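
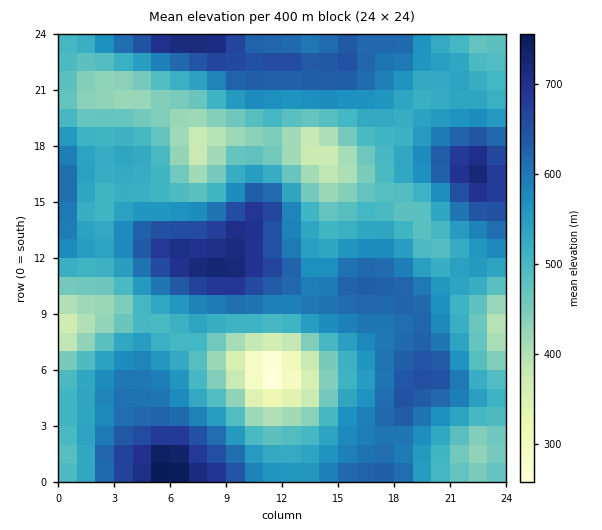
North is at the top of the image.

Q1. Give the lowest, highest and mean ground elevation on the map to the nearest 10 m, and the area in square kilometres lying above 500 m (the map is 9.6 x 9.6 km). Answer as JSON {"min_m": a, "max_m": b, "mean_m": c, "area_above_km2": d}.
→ {"min_m": 240, "max_m": 770, "mean_m": 550, "area_above_km2": 65.4}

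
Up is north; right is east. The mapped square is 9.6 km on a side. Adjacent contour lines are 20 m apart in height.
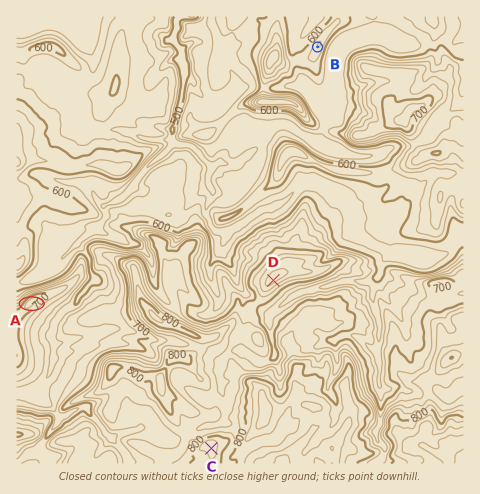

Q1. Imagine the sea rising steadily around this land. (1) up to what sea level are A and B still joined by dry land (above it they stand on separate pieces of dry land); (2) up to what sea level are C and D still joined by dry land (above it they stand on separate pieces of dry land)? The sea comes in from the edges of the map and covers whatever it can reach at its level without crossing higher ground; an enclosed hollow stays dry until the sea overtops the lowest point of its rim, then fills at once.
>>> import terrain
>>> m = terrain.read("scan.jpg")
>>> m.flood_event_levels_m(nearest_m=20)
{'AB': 580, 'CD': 700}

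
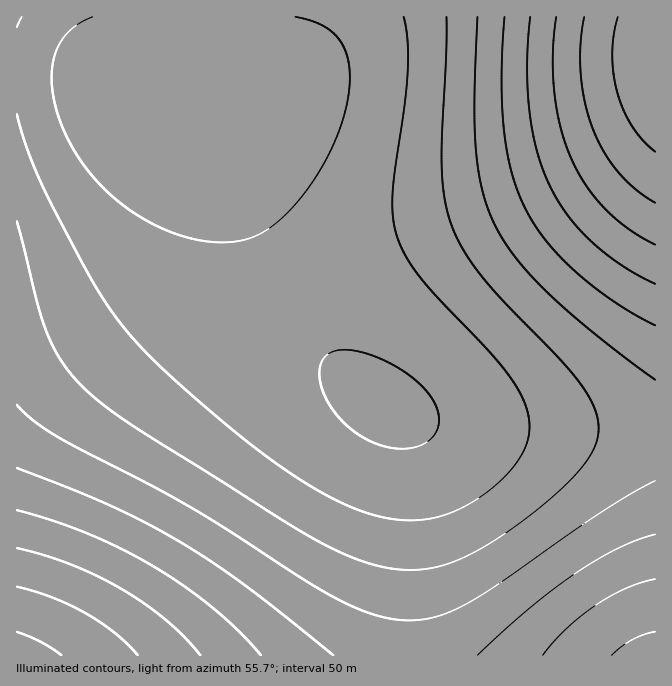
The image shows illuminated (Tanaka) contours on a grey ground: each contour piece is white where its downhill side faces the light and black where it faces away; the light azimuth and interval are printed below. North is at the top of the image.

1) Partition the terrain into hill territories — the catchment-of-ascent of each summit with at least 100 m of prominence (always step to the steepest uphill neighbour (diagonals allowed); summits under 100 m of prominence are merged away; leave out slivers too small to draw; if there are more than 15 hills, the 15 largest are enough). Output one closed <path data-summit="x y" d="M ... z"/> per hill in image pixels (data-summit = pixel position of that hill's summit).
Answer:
<path data-summit="17 655" d="M42 68l-26 0 0 587 392 1 1-201-3-22-5-13-11-11-32-21-20-20-34-38-21-32-25-48-37-102-18-33-13-12-15-7-21-3-57-17z"/><path data-summit="655 55" d="M655 16l-638 0-1 51 42 2 39 7 57 17 21 3 15 7 13 12 18 33 37 102 25 48 21 32 34 38 29 26 25 17 30 10 38 5 195 5z"/><path data-summit="655 655" d="M398 413l-4 0 9 10 6 32 1 201 246-1-1-224-195-5-38-5z"/>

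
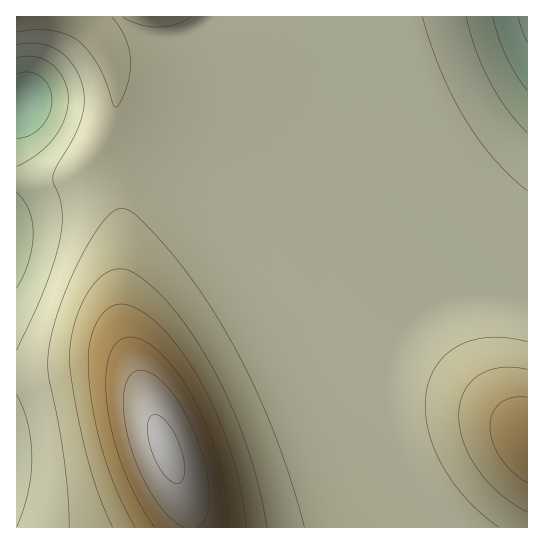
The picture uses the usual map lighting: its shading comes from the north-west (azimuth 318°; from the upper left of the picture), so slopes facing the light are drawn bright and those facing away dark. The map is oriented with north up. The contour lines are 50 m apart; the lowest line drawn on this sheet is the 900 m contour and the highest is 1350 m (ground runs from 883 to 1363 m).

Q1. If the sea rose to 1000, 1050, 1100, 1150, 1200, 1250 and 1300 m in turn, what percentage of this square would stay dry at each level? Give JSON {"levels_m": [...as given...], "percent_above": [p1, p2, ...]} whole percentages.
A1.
{"levels_m": [1000, 1050, 1100, 1150, 1200, 1250, 1300], "percent_above": [96, 90, 28, 16, 10, 6, 3]}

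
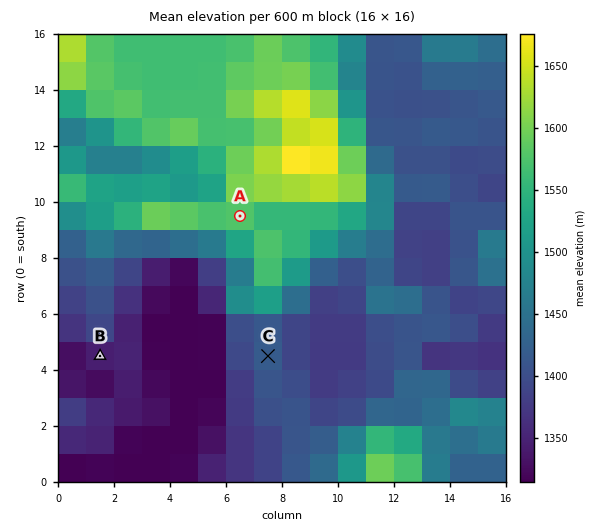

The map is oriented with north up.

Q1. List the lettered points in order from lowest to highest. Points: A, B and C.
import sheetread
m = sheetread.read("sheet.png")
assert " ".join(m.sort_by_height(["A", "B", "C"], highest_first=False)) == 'B C A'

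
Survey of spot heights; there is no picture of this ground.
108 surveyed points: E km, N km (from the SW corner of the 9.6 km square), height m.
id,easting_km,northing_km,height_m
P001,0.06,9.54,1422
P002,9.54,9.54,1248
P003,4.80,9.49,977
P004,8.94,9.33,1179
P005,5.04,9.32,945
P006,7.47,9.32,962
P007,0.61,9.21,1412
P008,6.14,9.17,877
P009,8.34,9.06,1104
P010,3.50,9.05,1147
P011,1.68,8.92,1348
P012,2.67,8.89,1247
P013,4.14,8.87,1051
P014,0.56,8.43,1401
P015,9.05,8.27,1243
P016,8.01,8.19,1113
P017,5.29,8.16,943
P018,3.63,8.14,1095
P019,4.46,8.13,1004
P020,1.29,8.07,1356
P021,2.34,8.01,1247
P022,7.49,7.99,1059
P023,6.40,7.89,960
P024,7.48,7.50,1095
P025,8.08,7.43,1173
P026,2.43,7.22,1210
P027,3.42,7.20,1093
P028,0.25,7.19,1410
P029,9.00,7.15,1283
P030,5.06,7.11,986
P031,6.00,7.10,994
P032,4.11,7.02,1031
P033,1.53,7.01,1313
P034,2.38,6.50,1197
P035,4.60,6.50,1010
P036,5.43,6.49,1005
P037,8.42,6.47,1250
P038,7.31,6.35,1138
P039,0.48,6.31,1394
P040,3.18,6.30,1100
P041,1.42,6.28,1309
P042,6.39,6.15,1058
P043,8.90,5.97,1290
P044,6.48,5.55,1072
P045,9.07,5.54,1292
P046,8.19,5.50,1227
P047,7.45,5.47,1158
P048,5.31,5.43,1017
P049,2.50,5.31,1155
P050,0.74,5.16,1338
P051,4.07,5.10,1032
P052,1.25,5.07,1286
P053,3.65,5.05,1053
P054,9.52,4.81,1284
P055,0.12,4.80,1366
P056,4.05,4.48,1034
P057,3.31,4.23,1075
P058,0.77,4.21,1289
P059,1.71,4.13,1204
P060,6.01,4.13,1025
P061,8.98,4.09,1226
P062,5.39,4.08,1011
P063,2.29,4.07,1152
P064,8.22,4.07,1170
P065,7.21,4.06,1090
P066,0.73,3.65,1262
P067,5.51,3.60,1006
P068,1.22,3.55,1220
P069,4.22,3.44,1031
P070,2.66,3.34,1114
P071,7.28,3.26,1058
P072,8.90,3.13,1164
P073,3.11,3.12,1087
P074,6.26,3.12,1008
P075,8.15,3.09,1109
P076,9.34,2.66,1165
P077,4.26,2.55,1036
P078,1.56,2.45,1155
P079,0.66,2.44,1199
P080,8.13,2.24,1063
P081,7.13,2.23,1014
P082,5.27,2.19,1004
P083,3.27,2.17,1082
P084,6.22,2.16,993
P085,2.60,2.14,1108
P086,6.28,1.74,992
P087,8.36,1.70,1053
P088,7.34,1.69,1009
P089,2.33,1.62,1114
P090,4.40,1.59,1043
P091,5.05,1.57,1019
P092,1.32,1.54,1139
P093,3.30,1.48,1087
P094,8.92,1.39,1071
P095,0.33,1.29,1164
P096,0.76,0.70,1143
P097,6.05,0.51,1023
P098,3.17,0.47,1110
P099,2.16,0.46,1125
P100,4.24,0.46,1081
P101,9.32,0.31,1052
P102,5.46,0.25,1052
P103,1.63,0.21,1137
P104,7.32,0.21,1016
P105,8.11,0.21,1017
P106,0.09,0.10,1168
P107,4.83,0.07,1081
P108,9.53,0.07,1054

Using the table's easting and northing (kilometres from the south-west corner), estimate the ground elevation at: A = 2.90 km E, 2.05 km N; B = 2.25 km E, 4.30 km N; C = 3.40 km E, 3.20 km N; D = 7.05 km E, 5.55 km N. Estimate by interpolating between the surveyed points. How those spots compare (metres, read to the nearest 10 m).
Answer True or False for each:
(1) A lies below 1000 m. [False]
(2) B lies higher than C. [True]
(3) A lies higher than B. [False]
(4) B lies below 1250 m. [True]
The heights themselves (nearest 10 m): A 1100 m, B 1160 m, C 1070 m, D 1120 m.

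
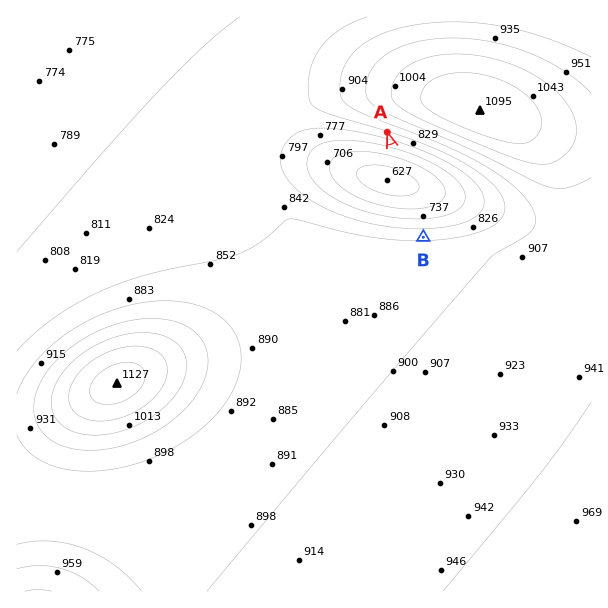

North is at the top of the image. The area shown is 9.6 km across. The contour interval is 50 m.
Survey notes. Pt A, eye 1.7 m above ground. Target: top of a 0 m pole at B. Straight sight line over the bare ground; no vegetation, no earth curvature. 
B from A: seen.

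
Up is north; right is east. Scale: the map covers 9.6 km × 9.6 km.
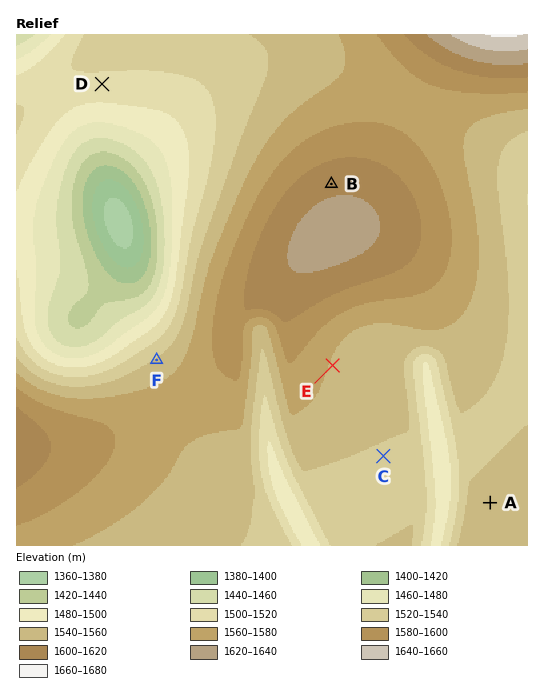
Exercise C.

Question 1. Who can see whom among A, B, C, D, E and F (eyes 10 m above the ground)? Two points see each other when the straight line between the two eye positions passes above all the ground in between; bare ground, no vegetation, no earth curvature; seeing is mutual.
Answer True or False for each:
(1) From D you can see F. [True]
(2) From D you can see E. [False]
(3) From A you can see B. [False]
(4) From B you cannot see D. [False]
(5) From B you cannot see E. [True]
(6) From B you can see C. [False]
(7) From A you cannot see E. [False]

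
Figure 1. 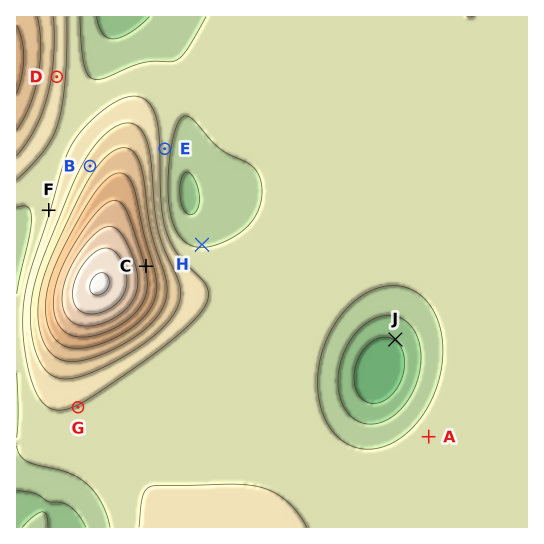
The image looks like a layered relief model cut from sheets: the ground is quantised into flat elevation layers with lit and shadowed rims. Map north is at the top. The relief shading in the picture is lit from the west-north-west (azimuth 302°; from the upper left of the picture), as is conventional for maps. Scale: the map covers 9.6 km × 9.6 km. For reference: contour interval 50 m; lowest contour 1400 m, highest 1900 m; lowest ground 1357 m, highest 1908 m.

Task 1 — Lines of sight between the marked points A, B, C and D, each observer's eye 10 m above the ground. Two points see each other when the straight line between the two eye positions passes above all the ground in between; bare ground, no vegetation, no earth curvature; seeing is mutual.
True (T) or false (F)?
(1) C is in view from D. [F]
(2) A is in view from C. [T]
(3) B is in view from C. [F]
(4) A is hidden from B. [T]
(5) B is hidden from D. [F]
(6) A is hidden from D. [T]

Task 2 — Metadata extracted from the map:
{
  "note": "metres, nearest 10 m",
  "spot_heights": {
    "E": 1530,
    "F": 1540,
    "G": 1550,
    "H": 1500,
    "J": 1400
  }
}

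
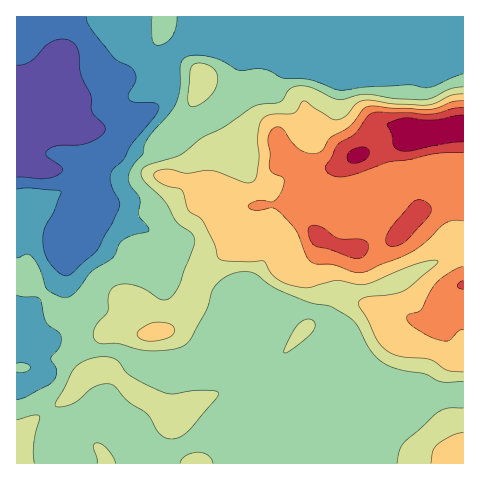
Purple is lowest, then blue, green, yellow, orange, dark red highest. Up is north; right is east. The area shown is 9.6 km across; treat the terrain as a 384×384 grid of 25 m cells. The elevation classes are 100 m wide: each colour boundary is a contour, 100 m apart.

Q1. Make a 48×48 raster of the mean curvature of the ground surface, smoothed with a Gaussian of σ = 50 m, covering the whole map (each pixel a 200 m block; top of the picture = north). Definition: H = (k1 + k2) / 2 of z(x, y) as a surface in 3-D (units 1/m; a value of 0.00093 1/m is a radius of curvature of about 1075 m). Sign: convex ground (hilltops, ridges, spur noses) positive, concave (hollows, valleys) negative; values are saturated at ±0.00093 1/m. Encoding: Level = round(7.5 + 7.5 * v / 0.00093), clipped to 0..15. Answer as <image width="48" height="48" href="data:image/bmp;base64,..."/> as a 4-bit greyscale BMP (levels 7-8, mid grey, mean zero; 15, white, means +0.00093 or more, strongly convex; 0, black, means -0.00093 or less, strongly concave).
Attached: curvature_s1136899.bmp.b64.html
<image width="48" height="48" href="data:image/bmp;base64,Qk32BAAAAAAAAHYAAAAoAAAAMAAAADAAAAABAAQAAAAAAIAEAAATCwAAEwsAABAAAAAAAAAAAAAAABEREQAiIiIAMzMzAERERABVVVUAZmZmAHd3dwCIiIgAmZmZAKqqqgC7u7sAzMzMAN3d3QDu7u4A////ALdXd3Z6lnd3eLund3eIeHd3eHd3WJiIicdHd3aqZ3d3dldmd3eHh3d3h3eHWJmpiMhHd3enZ3d0VFd3d3eId3d4d3d3ZYmpiLpHd3dnd3dHyUV3d3d3d3eHd3h3djaamauGd3d3d3Yq/YRnd3d3d3h3eIeId3NqqIq5ZXd3d1Js/rdmd3d3d4d3d3h3h3c3l0abykV3dGrdm8qHZ3d3d3d3iIeHd3d1RERWn9JGR+/GJImZl3d4h3d4d3h4iHd3d1VCK/khTNYjZUVXiXd3d3d3d3d3d3dTEJhjFv/9uTR3d3d3d3d3d3d3d3d3QiE4hrqGVp3/42d3d3d3d3d5d3d3d3dRR4Zp7piJhlMzNWMjRnd3d3d3pmd3iHUZzKh4u2ZmZlVkMSVlREd3d3d2i2Z3d3CeuIiJmFZlZmnLmu//7GR3d3h3WrZnhzPcd4mZdmiIdmiqqqq97INnd3d3ddx3dgfZeKmqdHiJh3eHZWiZmpdHd3iHdmp3UEu4i7iLpHd4mZh3Zpp0Wblmd3d3d2MzSLyprJd6tnZ5l5qYirlkSNp1d3d3YhR2i7qYh3iappd5hHqZm6h2V7l1d3dhBJuoQ0RENGecys2ZYmqqmXd3Vpl2NnUGvchmNFQjZTWL78+2QlrKh3d2ZpuXQQBt/8dlSLp0EkI1jX+TMzaZd3d3dnm7l3h76liVau2YdCIRJ1tiR0JHiIiYd2Z5z/9mgiqpzdyLyXZUJHtjZ3Unu6qGaGRIu8tWQE7sy7uK7aiIZYtjZ3c2qYdUVTJ8plVHIH/6d5l43qdnZop0R3djd2ZkR2Wsl2UhJ963V3ZmrtllVnunVndzaapzbciIiJmGjMh2RWZmav6nZ53qZHd2JYlTerqYm83aq3VVd3dkRs/Kma7slkd1NmU1h5uXiqu3m4V3d3d3Rap3iKuq3rdjioRqp3mIiFRSbJZUM0Z3ZoZndmQiSL2VvIv/+6u7qFNWV1V5ljEkZlZ3dyIhE0Zmuq//+omqdUOfpWrN3aZDIiNFZ4iImpdCNHYzVFVkNTJ+ybypv/+oZUIRNKmrzLuXFKgyRWeHZ0F7yoQVz/6pvrdVRGVoh2eZc2zqh2aKuDO/6EAY25l2fv/cqWdlVERGdRTP2od4vZSf5iV2VouVXP//3ZqGd2ZlZ0A67IdSSaie51mlEn7/7/7u76l3doiIiYMBjJZlQ3q7hoqYQW7/z9mJzahndneJqqhRGdhlZTVkJsqah8+2RVIluoZ3dlVniaqXFP+GZ2QgPP/ZVqlSAAAFuWd3dmeIh3iIMr/Id63IfOyEESM0VmQSVWVndniZhlaIQ7/al5/8VEMiNERmeJdDModWZniZhlaHRf/9t1iWEBJFZmZmZ4dniLl1VWeIh2enVryYUhEiV3d3d3ZmZmZomst1VVaIiHe5ZCEBJXd3d4d4h3d3d3Z3iZuGVVaIeHacpRVnd3d4h3eId3d3eIh3eHm5d2iYiIZt9yd3d3eIh3iIeIiHeIh3d1asuYq7y6ds+Cd3d3iIeIh3eId3d4d3eA=="/>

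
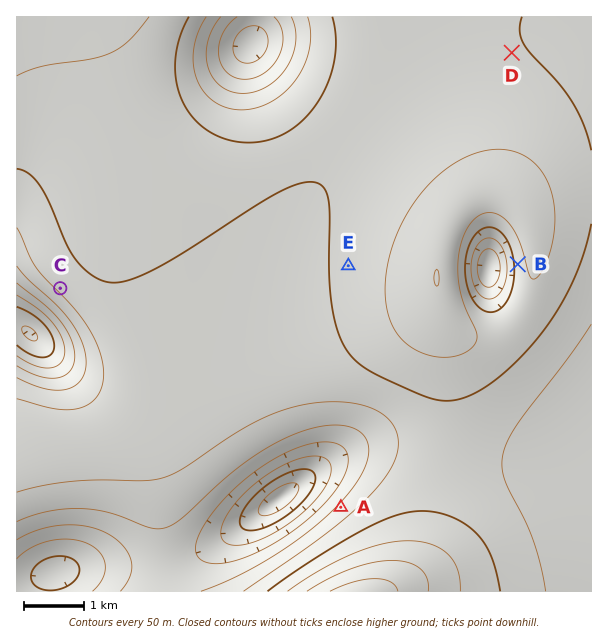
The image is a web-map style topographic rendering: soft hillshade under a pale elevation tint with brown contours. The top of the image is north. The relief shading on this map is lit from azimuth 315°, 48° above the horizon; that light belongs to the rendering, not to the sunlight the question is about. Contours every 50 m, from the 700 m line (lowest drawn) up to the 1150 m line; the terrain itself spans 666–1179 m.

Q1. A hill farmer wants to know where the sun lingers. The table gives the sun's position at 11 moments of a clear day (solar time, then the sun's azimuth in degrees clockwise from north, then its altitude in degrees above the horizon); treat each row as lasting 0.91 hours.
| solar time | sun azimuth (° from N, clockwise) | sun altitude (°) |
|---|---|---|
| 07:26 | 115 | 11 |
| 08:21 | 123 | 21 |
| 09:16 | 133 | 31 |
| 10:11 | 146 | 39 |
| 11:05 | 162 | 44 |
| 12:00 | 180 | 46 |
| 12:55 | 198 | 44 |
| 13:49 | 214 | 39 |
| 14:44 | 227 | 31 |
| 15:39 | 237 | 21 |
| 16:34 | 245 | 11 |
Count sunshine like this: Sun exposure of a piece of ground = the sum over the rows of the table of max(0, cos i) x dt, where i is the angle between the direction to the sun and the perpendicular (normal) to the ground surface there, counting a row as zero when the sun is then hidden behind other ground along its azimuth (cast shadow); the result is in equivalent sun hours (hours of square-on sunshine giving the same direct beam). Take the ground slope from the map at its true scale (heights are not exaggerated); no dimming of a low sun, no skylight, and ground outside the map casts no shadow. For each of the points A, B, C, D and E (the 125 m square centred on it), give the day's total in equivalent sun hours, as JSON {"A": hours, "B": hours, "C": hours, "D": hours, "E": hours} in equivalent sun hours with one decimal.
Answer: {"A": 4.0, "B": 5.0, "C": 5.6, "D": 5.0, "E": 5.0}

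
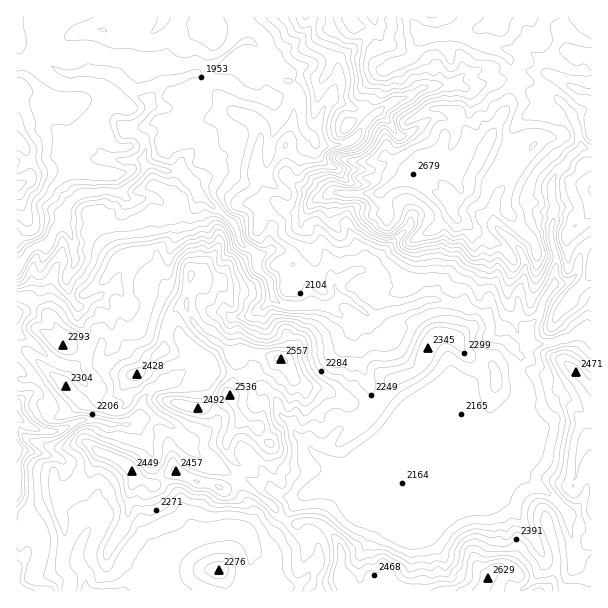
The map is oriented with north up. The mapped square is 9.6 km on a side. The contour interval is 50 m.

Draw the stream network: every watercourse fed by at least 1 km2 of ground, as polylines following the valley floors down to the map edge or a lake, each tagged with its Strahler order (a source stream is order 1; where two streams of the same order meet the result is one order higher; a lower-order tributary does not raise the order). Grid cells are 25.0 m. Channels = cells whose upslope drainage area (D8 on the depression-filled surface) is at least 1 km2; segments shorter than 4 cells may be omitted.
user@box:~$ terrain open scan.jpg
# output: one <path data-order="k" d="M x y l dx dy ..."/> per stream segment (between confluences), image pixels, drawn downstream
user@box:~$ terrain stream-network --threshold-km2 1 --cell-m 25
<path data-order="2" d="M161 587l0 4-2 0"/><path data-order="1" d="M158 575l3 12"/><path data-order="1" d="M263 566l-3-6-8-8 0-9-3-6-6-6-3 0-1-1-17 0-1 1-5 0-1 2-15 1-6 3-21 20-3 6 0 3-2 1 0 12-7 8"/><path data-order="1" d="M89 530l-8 10 0 3-4 9 0 9 3 3 6 11 0 16"/><path data-order="1" d="M563 507l-15-15-2 0-6-4-6-2-24-24-1-3 0-7 4-5 0-1"/><path data-order="1" d="M507 504l-12-12-3 0-6-3 0-12 5-9 22-22"/><path data-order="1" d="M308 492l9-4 3 0 9-5 3 0 4-3 8 0"/><path data-order="2" d="M432 482l5 0 6-3 3-3 1 0 12-12 6-3 3 0 18-9 5-5 1 0 21-21"/><path data-order="2" d="M344 480l4 3 3 0 2-1 79 0"/><path data-order="1" d="M17 447l0-6"/><path data-order="2" d="M513 446l0-20"/><path data-order="1" d="M186 440l-12-12-13-8-24 0-3 2"/><path data-order="3" d="M513 426l0-12 2-1 0-6 6-11 0-6-5-9 0-13 5-8 0-4-3-2-14-15"/><path data-order="1" d="M425 425l0 40-2 2 2 1 0 5 1 3 6 6"/><path data-order="2" d="M134 422l-6 3-15 0-2-2-4 0-2-1-4 0-2-2-19 0-21 11-20 0-1-2-3 0-9-4-6-6-3 0"/><path data-order="1" d="M282 416l11 9 0 3 3 6 24 24 10 4 8 8 1 6 5 4"/><path data-order="1" d="M192 365l-3 1-9 9-9 5-4 4-15 5-9 10 0 3-2 2 0 6-1 1 0 5-6 6"/><path data-order="1" d="M38 347l-3-2-6-6-12-6 0-21"/><path data-order="3" d="M504 339l-9 0-7-7 0-8-5-9-4-4-3 0-2-2-6 0-4-4-15-2-6-3-18 0-8 5-9 1-4 3-12 2-2 1-7 2-6 4-5 0-15-12-1 0-5-4-6-3-6 0"/><path data-order="2" d="M528 332l0 9-6 4-9 0-6-6-3 0"/><path data-order="1" d="M354 327l-12-12-1 0-12-9"/><path data-order="1" d="M261 308l2 0 9-9 0-3"/><path data-order="3" d="M329 306l-8 0-1-1-18 0-2 1-18-1-3-2-7-7"/><path data-order="3" d="M339 299l-10 7"/><path data-order="3" d="M272 296l0-6-2-2 0-3-1-1-2-6-10-11 0-12-2-3-3-3-6-1-6-6-1-6-2-2 0-6-18-18-6-3-12-12-3 0-4-9-9-9 0-1-2 0-4-5-11 0-4-3-5 0-1-1-9 0-8 7"/><path data-order="1" d="M114 287l-9 4-4 5-6 1-9 8-3 1-5 0-6-6-3-6 0-6-1-1 0-12 7-12 0-6-1-2 0-13-3-3 0-5-2-3-3-3-4 0-3 2-17 16-1 0"/><path data-order="1" d="M363 270l-7 0-3 2-18 13 0 3 4 8 0 3"/><path data-order="3" d="M41 246l-6 0-9 9 0 2-5 4 0 2-1 1-3 0"/><path data-order="1" d="M504 234l17 17 1 6 2 1 0 3 1 2-1 18-5 7 0 5-1 1 0 11 1 1 0 12 2 3 6 6 0 3 1 2"/><path data-order="1" d="M131 200l-6-5-2 0-4-4"/><path data-order="3" d="M119 191l-17 0-1 1-8 0-1 2-5 0-1 1-8 2-3 3-1 0-17 16 0 8-6 7-1 6-9 9"/><path data-order="3" d="M141 174l-16 15-6 2"/><path data-order="2" d="M143 162l0 9-2 3"/><path data-order="1" d="M84 153l6 5 15 0 2 1 13 0 2 2 18-2 3 3"/><path data-order="2" d="M312 135l-1 0-9-10 0-23-2-1 0-3-4-5-8 0-1 2-5 0-1 1-8 0-3 3-10 0-6-3-5 0-24-13-9-2-1-1-5 0-10-6-5 0"/><path data-order="1" d="M416 129l-11 6-7 0-3-3-5-9-10-10-3 0"/><path data-order="2" d="M377 113l-3 1-9 9 0 2-5 4-1 5-6 6-9 4-8 0-1 2-17 0-3-5 0-3-3-3"/><path data-order="2" d="M147 105l0 6-1 3-15 14 0 1 13 12 0 3 2 2 0 6-3 4 0 6"/><path data-order="1" d="M329 101l-8 12-1 7-6 11 0 4-2 0"/><path data-order="1" d="M453 84l-3 0-1 2-20 0-1 1-6 0 0 2-5 1-4 5-3 0-5 3-7 1-9 5-12 9"/><path data-order="2" d="M195 74l-3 0-1 1-3 0-2 2-3 0-6 3-13 1-12 14 0 3-5 7"/><path data-order="1" d="M540 65l-4 4 0 6 22 23 0 1 11 11 0 1 3 3 1 6 5 8 0 6 1 1 2 12-15 15 0 2-9 9 0 1-5 6 0 23 2 1 0 8-2 1 0 3 2 2 0 4-3 5 0 9 1 1 0 9 3 5 0 4 2 2 0 9-2 1 0 17-1 0 0 1-5 5-1 4-3 3-3 6-2 11-1 3-11 10 0 5"/><path data-order="1" d="M42 57l9 9 14 8 10 0 2-2 9 0 1-1 6 0 2 1 12 0 1 2 8 1 22 21 5 2 0 1 4 6"/><path data-order="1" d="M261 51l-6-6 0-1-13 0-2 1-3 0-13 12-2 0-7 6-8 3-6 6-4 0-2 2"/>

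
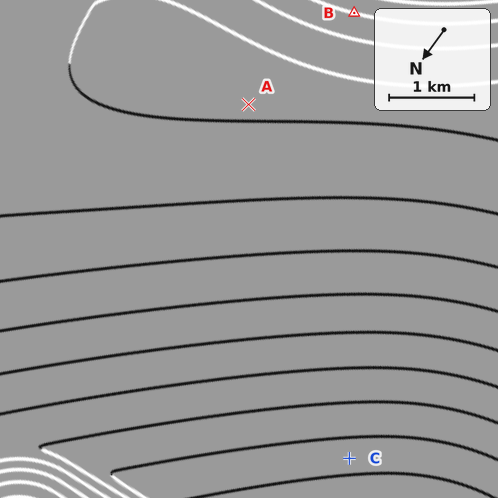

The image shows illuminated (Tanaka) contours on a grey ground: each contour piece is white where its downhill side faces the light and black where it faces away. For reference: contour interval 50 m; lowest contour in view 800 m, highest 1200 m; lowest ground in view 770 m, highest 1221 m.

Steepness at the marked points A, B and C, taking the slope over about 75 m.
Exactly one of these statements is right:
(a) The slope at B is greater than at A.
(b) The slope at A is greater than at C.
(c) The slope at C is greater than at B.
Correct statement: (a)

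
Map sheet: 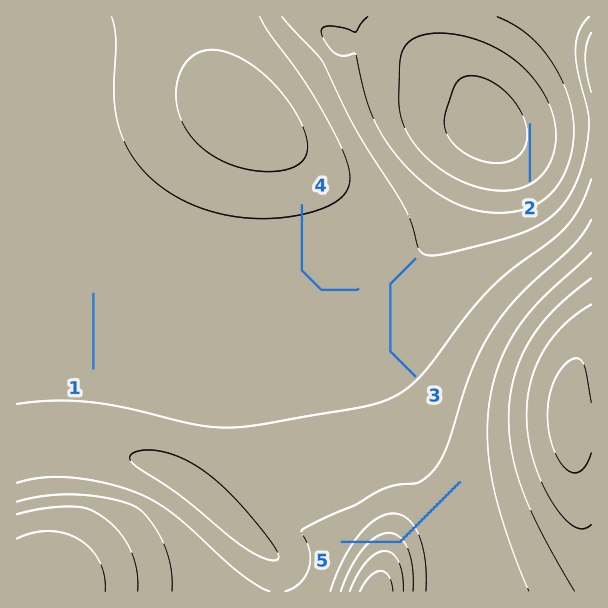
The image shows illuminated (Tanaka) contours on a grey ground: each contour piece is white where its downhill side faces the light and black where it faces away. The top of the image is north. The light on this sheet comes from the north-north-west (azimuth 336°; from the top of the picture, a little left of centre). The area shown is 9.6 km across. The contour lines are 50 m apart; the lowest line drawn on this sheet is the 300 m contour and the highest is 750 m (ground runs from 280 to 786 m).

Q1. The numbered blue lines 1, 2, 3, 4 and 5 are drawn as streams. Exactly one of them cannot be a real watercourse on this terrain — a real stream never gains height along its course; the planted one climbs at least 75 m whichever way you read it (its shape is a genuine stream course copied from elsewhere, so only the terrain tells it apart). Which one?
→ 5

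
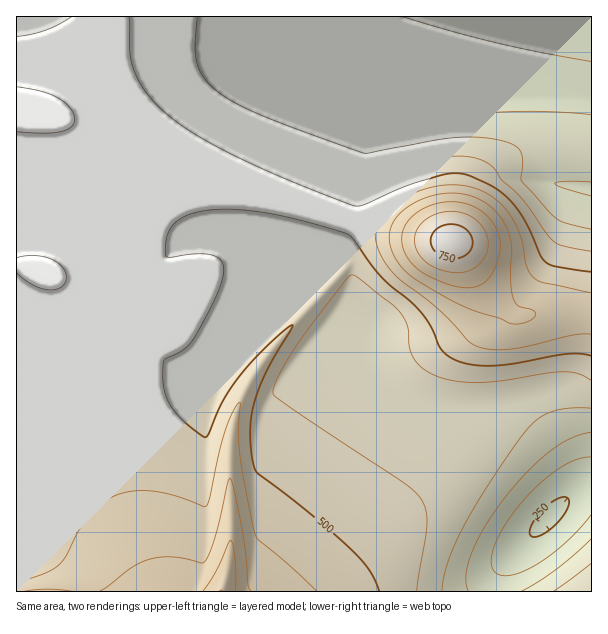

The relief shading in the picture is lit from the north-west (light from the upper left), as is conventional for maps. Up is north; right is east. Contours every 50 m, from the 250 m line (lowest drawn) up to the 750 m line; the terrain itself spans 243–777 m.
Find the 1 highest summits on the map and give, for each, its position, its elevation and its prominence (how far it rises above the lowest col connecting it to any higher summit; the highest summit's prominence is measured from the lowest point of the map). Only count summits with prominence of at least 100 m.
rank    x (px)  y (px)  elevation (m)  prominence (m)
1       452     242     777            534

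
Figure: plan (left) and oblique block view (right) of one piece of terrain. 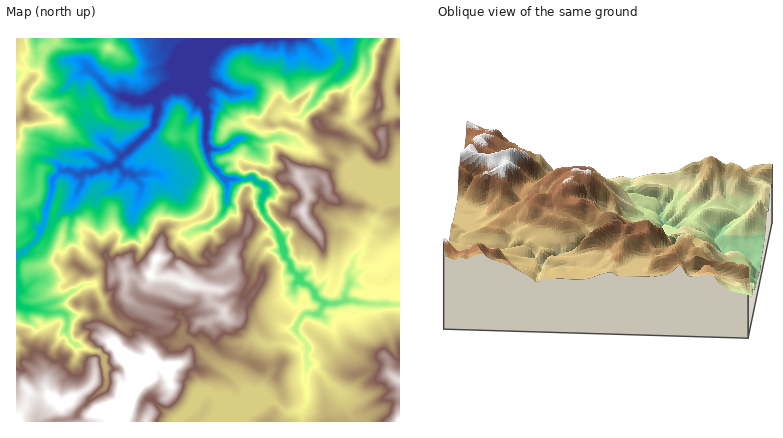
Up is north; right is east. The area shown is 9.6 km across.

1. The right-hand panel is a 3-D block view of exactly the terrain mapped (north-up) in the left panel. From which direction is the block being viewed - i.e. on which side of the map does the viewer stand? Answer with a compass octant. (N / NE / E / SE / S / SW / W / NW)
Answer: E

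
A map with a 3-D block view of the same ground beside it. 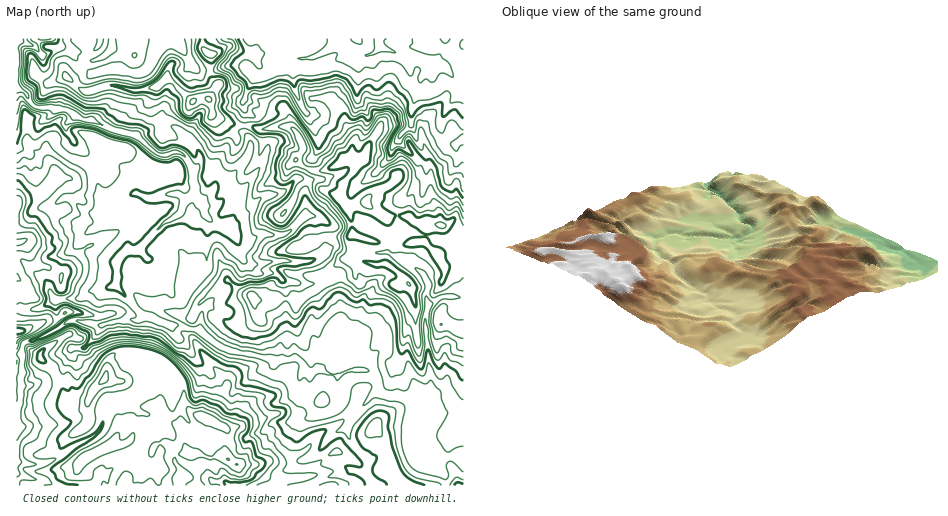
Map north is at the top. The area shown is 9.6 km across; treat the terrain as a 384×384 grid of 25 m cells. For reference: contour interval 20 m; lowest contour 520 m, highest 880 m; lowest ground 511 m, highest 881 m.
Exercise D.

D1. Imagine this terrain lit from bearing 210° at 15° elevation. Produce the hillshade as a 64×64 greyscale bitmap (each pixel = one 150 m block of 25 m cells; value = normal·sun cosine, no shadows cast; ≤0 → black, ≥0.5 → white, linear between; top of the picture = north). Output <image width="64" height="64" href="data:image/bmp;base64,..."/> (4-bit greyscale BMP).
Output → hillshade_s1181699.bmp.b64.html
<image width="64" height="64" href="data:image/bmp;base64,Qk12CAAAAAAAAHYAAAAoAAAAQAAAAEAAAAABAAQAAAAAAAAIAAATCwAAEwsAABAAAAAAAAAAAAAAABEREQAiIiIAMzMzAERERABVVVUAZmZmAHd3dwCIiIgAmZmZAKqqqgC7u7sAzMzMAN3d3QDu7u4A////AGaJq7zMqYiHd3Z4iIdnqs7sqoiIiZhTRVV6qZYyM0dkiJmru7qIiIdnd3iIdnmr3rmZh3d3dlVVZ4qZdDNFaHSZiIiJmImZh3eIiZd3mqzah4iHZmVmdniIiZhTRmeIdpqZiHd4mZmYiImamImZm5VFRWZmd2Z4mXaJhzRneIh3qpmYh2Z4mZmIiImIiIiIVDMjRFZ3d3iGWKmGNXeIiYiYd4mZdVZ4iIiIiHh2d3dlMzREVWd3Z2R7qYVGeIiamYd4iJqodmd3h4iHeHd4iHVTNEVVZnd1RaqZdVZ4iamZh4iIiJqXd3d3d3eZd4mZdnVVVVVmVnZXmZhlV3iImIeZqZiIiIh4d3d3eJhpqpdFVWZmZmVEVmh4h2VneIiHd6uqqqmIh4h2ZneIdoqXQhIkVmd3dmVVZ3dmVmd4iIh4qqqqqZmHiHZniZdnhkIRIzRFVVZneHZnh2VFZ3iIiIipqZmYiZeId3iIdnhRERI0REVURWeJh3iIZURWeIiZmamYiIeImJmYh3Zmh0IiNFRERWVWd4h3iIh1VmeIiJmZmYiId3iJq6qYd2eHQjNFZDM0RVZ3d3eIh3aKmYiZmZqZmZl2Z3iqmHeId4cjRWdlRDNEZ3d3Z4h2aKqZiqmpqqq6qWVWZ4dlZ4iIhQJWd1VVVFZ3d3doh2ZpqZibqrqqm8unVFZ3dVVniIhgAlh1NFVVZ3d4iImIh4qpiKyaqrubynRDZ3dlVniIhgAEiEIiNFZ3d4mZmImZmZiJzIu6y5uoZVRkVlVniIdAACeUESRWiZmZqpmYiImZiJrbjLrMuENXZ3dUM0RDIAABaVAVirzLqqqpiIiIiImJrNqMqrupYyR6qEIhAAAAABWXE4zd3buqmqiIh4iIiJq8yHuru6uoVEdSIzIAAAAASHNK3cy7u6qal4h4iIiImry2fMzLV5qXUgAmVCEAERSJmK3Lqau7mauYiIiIiZmau6WNupczRneFV4mYZURFeru7rKmIm7h5q5iZiImZqZrLp5yXZlVENImIdnh3Z5q6qImpiImrl5mrmKqZmaqqq8yniXZ3eIYzQhIjRURZqYdmeJiImruImaqZupmru7u87aZ4dmaaljZkNEVURIl2ZmiHiZiayoeIiXmpmbzMvN/8lXqGd5ljW7h2ZmVYl3d3iYd4iJmGRWVmV5mazd2879qFiqmZl0SLp3h3d3mHd3iJh3eJljIjQ1Z4iZvN26vMqXR6upl1R6qHd3eHiYd4iIiHd3hjIRNFmZmImrypvKmGM4uZiFV5mGZmZ3eJh3d4iIh3hzIzVmmWZmaJq5q7qXM2q6h4V5hlREVndoh3Z4iId3iWI1eZmFVlVnm7mZiGRHq7p3ial2VDRWd3h2V4iIh2eJQ0eaqqq7mHeJmHZmVpqrqGibqHdmVWeIiHd4mZh3ZoZEaIiZq7upmYiHeIiJq6qGaImHZWZmZ3iImZh4h3ZndUVoiHVWZ4iJq7qqmImZmHZ3dlQ0VVZmZ3iZmXd3Z3d1VomZd3ZWZniaqYdniHeIiZiFMiRVVnd2Z4iJh2Z3d2Vomau924ZlVnmXZ3mYiZmqmHUzRVZ4iHd3eIiIdmd2aJmZrN7rl2ZovbiIqpmqiIdXVURVeIh3d3d3d3iHZ2WJmZmqu6mIeKzvuJqod4ZFRDQ1Zmd3dnh3iHd2Z4h2ZpmImamHZ4ib3v6ZunZVVDRTMjRXiIdoh3iIh3ZmZXZoqYiZqXVVeK3v6miXdmZlVmIzM0aIiJl2eIiHeId3mXupiJmamId4ve2nZ2Z3iHZnUjQzRniJmXaJmIiJmZqoi6iYmpq7u4i7l3d3ZVeJhmZTNUNGd4iHVomIiIiJmoaKmZmamJrMqbqIh3hlRoh2VlNVU1Z4dlRGiIeIiIiIdZmZmpmoiby8y6qoiIdmdlRGVFRUZnhkM1eId4iIhlZEqZmrqJmausyGiZmZmHUzMkZDVWVXh0NFZ4iImIdDMyjKu7uoiZmYl1VmeIiHZSMBVTJFZnh2RFV4iImHUjiXnavMuqmJmZhndUV2Z2ZkMhVFM0Z4l2ZWVpmYdkIEzszbnMy6qJqpmIlDV2VnZlRSZkU1Z3h2ZmVZqHQQAEzrqpi93LuHvcy7xwJ4ZmZVd3VjZUV4eXZVU1hTABR53bmHi97sqXncvN2iBHdnZESHZ1N1Voh5hlQ0UgAWve3sqInP7uqYZ4Z4mEAGd4hSNGZFRXVmd2lzMzM0eb3su8yprf/suGQzVmZmIDeIh0EmUhElZmZmWDBFVZ3/7suqu6q97cymMyR4iIYQiqmGMTcwABVlVmVVBszM///su7u7q7zKq5VERoiIdATLqYUiZREAJVRFZWNu/t7//szN3dzMzLdXVVZ4dkVBCLh3ZBRkJDI1ZVVmaO/Mzv6oisupiau7gzNGdmUyMzApUzRCFFRFQ0Znd2Z9/7m9yERFVDI0V6czRGZCETREIUUiIiEVVVZUVnd3Z43sdpp0VlQzNVVGdDRXcwACZ3VEVDRDITVlZlVnh3d4nchGl1V5mHeJl3ZlVXqVEUaZh2ZmZmVEVnZ2Zmd3iIidtTeFRomZmaqYh1Q2rbl2eal3d3d3d2ZmZnZlZ3iIiZ2BWnVYh3iZmHd3UjjNp3iZh3iIiIiHd3eIZmeJmYiJmUWoV4mYd5h3d3dUespURlVmeIiIiId3iZhniZmIiImXWoRpqph3h2Z3d2aapzMjM2Z3iZiIiHiZh3mpiIiIiJ"/>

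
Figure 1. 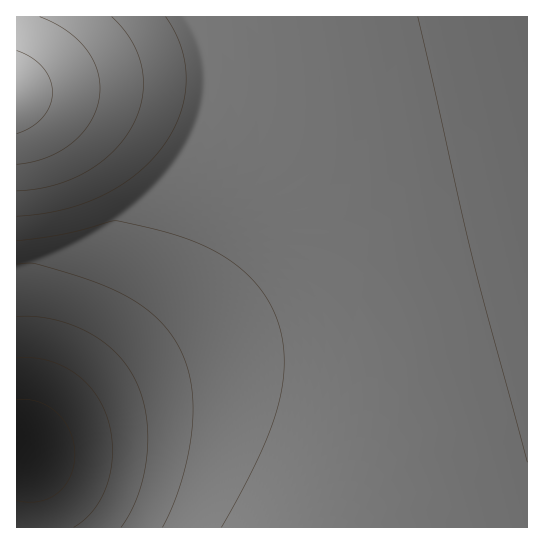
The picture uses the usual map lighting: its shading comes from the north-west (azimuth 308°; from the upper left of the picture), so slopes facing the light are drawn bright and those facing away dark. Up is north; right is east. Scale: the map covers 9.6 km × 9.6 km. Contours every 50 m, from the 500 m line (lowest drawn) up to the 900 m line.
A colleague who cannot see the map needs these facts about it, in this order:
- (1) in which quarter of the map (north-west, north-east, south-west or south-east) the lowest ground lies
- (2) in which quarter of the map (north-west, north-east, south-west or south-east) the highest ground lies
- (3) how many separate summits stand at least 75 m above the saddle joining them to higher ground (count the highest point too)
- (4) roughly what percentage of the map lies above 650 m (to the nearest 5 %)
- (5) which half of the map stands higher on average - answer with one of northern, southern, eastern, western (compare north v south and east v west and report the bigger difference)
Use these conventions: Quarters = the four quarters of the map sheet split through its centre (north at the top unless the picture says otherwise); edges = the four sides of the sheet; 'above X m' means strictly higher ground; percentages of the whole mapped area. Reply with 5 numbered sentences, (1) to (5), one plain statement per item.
(1) The lowest point lies in the south-west quarter of the map.
(2) The highest ground is in the north-west quarter.
(3) There is 1 summit with 75 m or more of prominence.
(4) Roughly 85 % of the ground is higher than 650 m.
(5) The northern half stands higher on average than the southern half.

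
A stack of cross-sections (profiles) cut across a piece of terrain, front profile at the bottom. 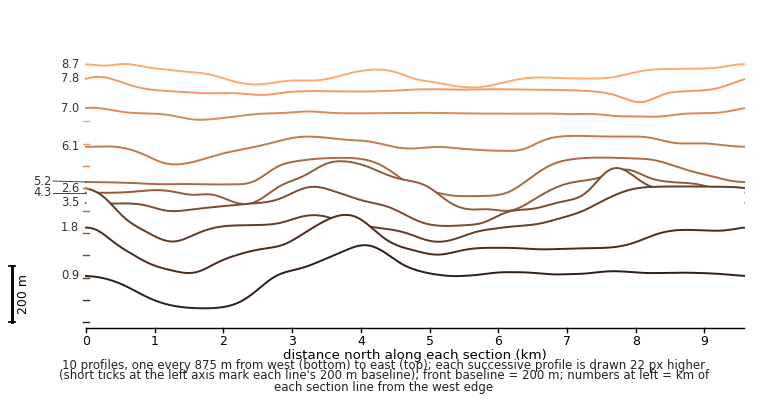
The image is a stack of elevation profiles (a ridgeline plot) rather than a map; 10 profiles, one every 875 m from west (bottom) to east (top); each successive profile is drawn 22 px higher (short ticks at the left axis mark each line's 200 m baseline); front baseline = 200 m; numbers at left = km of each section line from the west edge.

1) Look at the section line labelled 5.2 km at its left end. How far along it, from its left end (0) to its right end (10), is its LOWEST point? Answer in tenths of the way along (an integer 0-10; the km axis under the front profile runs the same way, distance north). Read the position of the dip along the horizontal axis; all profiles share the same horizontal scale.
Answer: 6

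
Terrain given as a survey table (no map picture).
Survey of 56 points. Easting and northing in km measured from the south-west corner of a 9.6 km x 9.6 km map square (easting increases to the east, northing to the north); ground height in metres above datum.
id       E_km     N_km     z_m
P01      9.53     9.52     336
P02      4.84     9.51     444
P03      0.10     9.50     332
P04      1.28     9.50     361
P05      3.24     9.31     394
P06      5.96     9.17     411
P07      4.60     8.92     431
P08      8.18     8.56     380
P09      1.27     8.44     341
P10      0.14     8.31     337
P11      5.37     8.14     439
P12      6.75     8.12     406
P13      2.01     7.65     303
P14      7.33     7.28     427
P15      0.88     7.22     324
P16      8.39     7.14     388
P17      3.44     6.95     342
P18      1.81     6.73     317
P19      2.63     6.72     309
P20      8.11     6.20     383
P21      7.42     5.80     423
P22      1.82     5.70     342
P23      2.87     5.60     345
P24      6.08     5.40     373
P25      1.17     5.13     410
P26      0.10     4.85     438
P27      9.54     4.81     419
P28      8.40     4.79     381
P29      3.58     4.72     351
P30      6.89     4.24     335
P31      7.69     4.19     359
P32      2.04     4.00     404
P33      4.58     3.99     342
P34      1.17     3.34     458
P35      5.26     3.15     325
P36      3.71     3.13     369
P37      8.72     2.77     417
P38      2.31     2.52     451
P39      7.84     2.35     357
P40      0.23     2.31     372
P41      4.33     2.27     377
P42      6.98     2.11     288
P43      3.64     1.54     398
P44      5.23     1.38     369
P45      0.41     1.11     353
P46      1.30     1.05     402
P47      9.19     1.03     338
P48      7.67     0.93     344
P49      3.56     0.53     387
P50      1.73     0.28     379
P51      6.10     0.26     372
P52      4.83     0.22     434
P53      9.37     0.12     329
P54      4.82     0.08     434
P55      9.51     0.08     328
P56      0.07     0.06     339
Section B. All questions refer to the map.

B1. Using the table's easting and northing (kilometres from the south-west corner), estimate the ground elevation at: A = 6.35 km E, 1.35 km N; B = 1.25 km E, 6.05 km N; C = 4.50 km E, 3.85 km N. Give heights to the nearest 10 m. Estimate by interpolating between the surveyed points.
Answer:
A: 330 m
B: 350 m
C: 340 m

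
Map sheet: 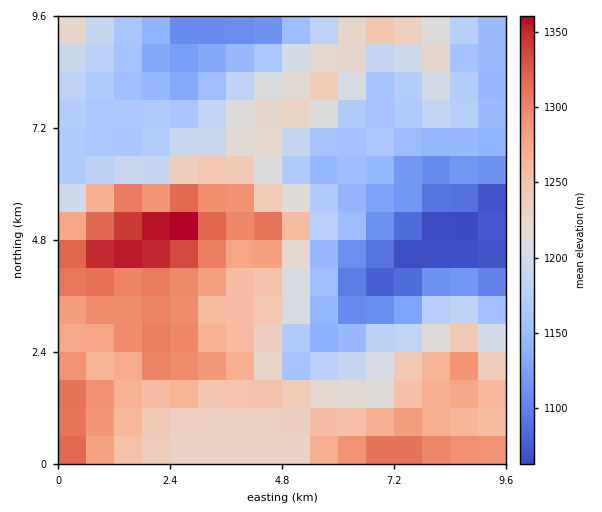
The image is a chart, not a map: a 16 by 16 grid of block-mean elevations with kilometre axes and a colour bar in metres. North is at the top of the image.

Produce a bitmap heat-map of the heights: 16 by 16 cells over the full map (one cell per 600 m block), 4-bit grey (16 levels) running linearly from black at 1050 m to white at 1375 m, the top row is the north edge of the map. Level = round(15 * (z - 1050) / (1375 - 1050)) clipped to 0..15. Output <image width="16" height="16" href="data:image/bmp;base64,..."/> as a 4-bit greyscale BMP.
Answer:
<image width="16" height="16" href="data:image/bmp;base64,Qk32AAAAAAAAAHYAAAAoAAAAEAAAABAAAAABAAQAAAAAAIAAAAATCwAAEwsAABAAAAAAAAAAAAAAABEREQAiIiIAMzMzAERERABVVVUAZmZmAHd3dwCIiIgAmZmZAKqqqgC7u7sAzMzMAN3d3QDu7u4A////AMuZiIiKvMu7y6mIiImauqrLqamZmIiaqrqsu6hWZ5q5qry6qVRGaJe7vLqZdDNGZczMu5l1ISMyzu7cq4QyERGs3uzMplMhEXrLy7mFRDIhVmaZl1RUMzNVVneIZVVURGVVVniHVVZlZVRFZ4l1Z2R2VDRFeIZ4VYZUMzNWiYdl"/>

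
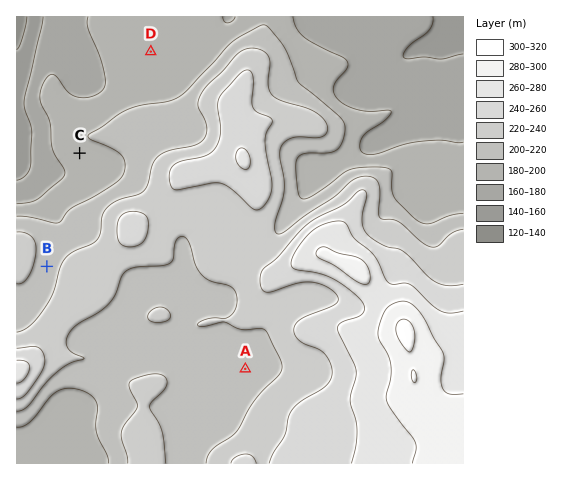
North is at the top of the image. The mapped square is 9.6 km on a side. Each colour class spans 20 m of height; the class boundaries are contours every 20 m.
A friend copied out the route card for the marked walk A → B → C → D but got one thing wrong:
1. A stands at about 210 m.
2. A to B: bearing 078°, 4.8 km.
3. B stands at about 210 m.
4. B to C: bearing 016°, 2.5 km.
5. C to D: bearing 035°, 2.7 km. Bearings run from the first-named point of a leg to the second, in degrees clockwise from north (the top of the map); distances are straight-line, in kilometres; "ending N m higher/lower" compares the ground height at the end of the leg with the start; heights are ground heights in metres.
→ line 2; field bearing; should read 297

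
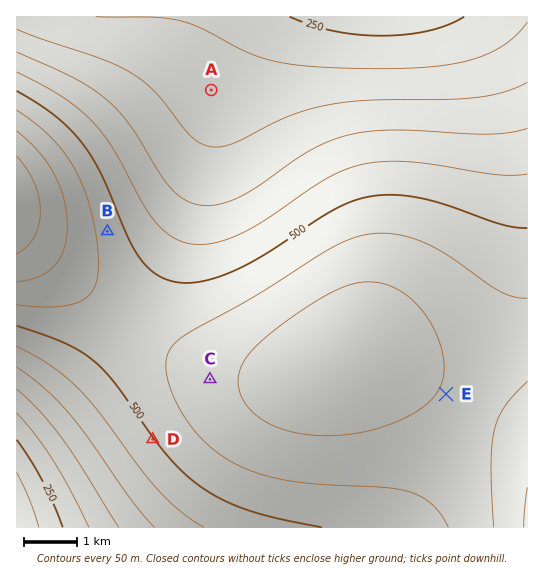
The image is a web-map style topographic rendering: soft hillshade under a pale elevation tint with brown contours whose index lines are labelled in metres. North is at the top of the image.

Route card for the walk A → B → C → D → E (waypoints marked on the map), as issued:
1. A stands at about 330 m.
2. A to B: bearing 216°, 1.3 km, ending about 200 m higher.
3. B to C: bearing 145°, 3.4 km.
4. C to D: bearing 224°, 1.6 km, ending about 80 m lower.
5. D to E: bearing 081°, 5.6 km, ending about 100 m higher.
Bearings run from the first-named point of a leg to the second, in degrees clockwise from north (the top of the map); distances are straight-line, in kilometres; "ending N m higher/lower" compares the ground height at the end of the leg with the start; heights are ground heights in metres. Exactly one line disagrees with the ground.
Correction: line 2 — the distance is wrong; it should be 3.3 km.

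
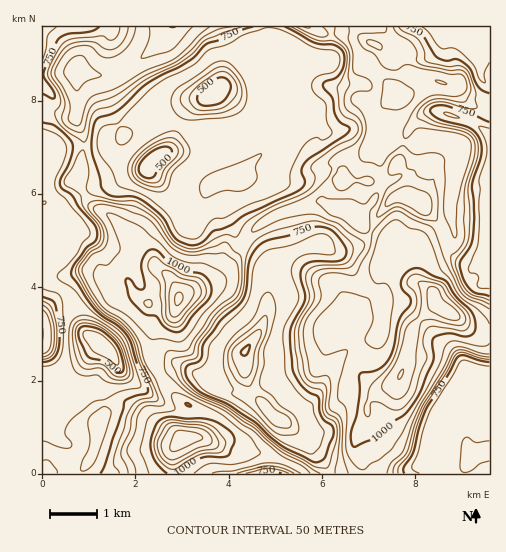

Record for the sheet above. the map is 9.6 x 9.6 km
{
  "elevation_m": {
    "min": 420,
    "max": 1220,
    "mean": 810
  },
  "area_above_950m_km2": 17.5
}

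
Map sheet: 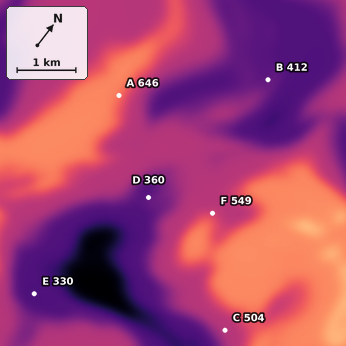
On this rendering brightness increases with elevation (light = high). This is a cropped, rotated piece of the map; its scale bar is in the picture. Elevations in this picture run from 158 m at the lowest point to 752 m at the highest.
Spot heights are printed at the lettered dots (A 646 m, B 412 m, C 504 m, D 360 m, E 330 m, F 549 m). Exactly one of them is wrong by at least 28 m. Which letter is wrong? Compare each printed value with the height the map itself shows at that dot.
B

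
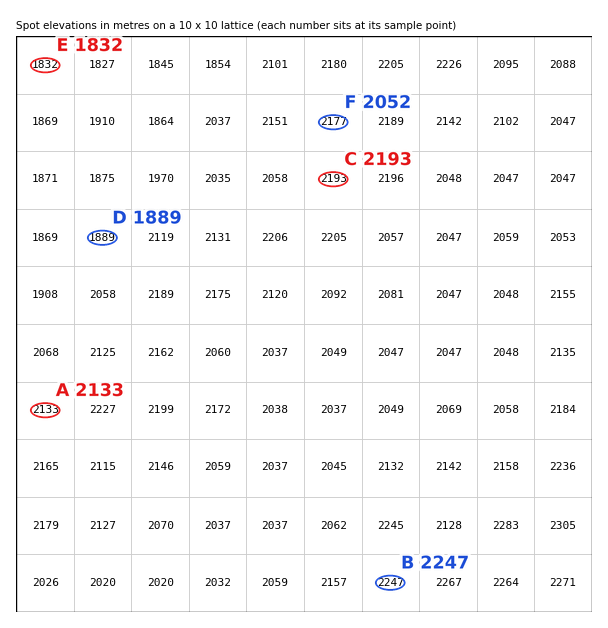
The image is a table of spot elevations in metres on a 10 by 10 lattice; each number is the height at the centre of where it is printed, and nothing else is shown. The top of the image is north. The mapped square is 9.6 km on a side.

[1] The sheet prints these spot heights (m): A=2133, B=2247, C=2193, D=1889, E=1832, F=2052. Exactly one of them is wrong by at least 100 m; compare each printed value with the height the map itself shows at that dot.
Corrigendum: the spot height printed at F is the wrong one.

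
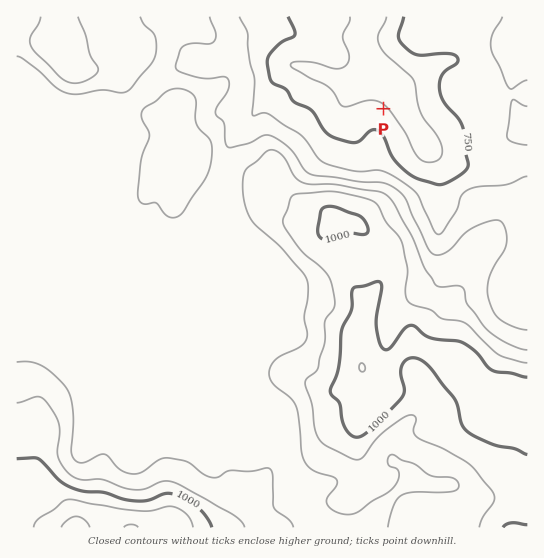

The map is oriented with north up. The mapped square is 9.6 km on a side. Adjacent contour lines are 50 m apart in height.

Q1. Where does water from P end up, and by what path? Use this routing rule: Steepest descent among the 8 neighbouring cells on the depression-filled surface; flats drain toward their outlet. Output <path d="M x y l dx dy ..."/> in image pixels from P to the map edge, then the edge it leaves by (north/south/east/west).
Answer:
<path d="M383 109l10-10 0-9-28-29 0-32 4-6 1-6"/>
exit: north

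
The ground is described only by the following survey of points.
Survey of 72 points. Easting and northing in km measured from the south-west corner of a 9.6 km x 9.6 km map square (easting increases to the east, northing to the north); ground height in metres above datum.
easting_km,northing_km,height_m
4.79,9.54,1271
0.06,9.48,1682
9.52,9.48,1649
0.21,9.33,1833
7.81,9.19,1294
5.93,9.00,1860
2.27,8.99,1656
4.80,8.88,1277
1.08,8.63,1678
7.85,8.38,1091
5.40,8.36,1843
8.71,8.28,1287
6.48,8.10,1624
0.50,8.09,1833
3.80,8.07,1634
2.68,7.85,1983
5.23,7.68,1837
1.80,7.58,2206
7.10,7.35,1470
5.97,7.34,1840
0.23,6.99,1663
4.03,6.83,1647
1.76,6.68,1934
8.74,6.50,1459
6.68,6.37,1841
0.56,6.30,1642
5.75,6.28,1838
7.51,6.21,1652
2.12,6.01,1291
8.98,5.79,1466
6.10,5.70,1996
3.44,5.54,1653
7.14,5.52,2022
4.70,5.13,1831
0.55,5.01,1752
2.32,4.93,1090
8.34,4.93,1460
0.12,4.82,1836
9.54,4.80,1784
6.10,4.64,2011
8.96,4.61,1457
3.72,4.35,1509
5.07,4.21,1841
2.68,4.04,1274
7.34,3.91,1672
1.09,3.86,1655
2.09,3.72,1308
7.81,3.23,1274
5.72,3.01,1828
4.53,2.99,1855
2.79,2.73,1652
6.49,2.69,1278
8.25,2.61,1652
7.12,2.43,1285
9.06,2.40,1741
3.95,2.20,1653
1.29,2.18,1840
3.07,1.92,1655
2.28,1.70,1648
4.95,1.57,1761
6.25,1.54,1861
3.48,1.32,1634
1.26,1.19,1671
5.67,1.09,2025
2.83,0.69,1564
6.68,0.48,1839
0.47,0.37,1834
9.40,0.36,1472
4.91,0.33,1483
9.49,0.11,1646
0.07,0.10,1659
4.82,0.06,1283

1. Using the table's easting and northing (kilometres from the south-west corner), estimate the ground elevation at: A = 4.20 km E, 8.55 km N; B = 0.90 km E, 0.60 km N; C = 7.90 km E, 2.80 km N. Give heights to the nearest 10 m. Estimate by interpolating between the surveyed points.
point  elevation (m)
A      1470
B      1760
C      1490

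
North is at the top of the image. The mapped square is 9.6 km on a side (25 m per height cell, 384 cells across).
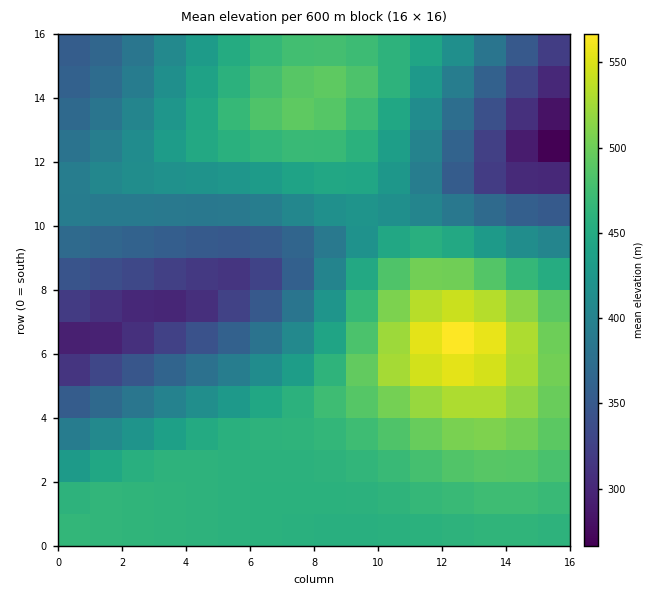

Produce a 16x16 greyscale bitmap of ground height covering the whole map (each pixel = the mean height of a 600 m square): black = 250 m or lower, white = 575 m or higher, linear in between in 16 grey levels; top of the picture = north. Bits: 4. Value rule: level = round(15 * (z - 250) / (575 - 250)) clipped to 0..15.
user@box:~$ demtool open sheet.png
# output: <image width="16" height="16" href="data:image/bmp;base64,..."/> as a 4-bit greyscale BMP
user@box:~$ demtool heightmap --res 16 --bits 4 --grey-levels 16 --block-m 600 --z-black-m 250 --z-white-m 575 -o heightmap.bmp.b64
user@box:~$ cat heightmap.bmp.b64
<image width="16" height="16" href="data:image/bmp;base64,Qk32AAAAAAAAAHYAAAAoAAAAEAAAABAAAAABAAQAAAAAAIAAAAATCwAAEwsAABAAAAAAAAAAAAAAABEREQAiIiIAMzMzAERERABVVVUAZmZmAHd3dwCIiIgAmZmZAKqqqgC7u7sAzMzMAN3d3QDu7u4A////AKqqqqqqqqqqqqqqqqqqqqqJqqqqqqu7u3eJmqqqu8zLVmeImqvM3cs0RWd4q97u3CIzRWeb3v7cMyIzVorN3ctEQzNFebzLqWVVVVVompiHdmZmd4iHZlV3iIiJmYdTImeImqqql1MhVniau7qXZDFWeJqru6h1QlVniaqqqYZT"/>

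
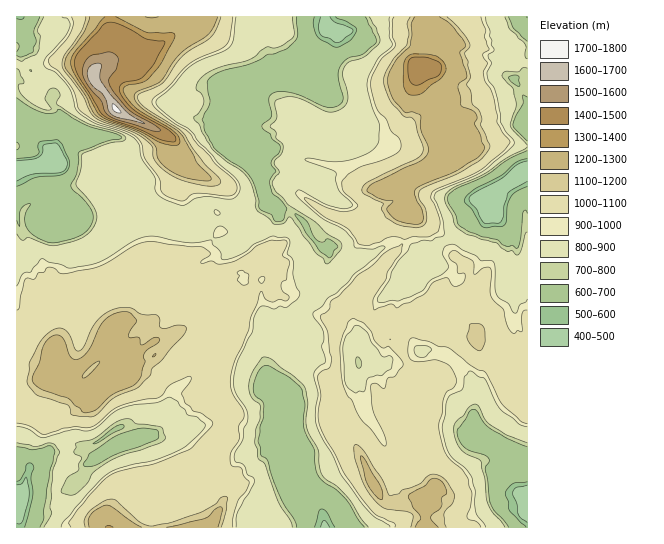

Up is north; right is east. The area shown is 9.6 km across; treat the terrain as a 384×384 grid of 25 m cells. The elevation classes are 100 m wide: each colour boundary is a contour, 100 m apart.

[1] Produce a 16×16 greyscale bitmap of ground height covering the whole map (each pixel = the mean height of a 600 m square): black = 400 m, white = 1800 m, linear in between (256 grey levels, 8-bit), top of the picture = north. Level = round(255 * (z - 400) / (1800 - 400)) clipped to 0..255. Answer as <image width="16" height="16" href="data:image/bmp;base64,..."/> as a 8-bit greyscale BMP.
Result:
<image width="16" height="16" href="data:image/bmp;base64,Qk02BQAAAAAAADYEAAAoAAAAEAAAABAAAAABAAgAAAAAAAABAAATCwAAEwsAAAABAAAAAAAAAAAAAAEBAQACAgIAAwMDAAQEBAAFBQUABgYGAAcHBwAICAgACQkJAAoKCgALCwsADAwMAA0NDQAODg4ADw8PABAQEAAREREAEhISABMTEwAUFBQAFRUVABYWFgAXFxcAGBgYABkZGQAaGhoAGxsbABwcHAAdHR0AHh4eAB8fHwAgICAAISEhACIiIgAjIyMAJCQkACUlJQAmJiYAJycnACgoKAApKSkAKioqACsrKwAsLCwALS0tAC4uLgAvLy8AMDAwADExMQAyMjIAMzMzADQ0NAA1NTUANjY2ADc3NwA4ODgAOTk5ADo6OgA7OzsAPDw8AD09PQA+Pj4APz8/AEBAQABBQUEAQkJCAENDQwBEREQARUVFAEZGRgBHR0cASEhIAElJSQBKSkoAS0tLAExMTABNTU0ATk5OAE9PTwBQUFAAUVFRAFJSUgBTU1MAVFRUAFVVVQBWVlYAV1dXAFhYWABZWVkAWlpaAFtbWwBcXFwAXV1dAF5eXgBfX18AYGBgAGFhYQBiYmIAY2NjAGRkZABlZWUAZmZmAGdnZwBoaGgAaWlpAGpqagBra2sAbGxsAG1tbQBubm4Ab29vAHBwcABxcXEAcnJyAHNzcwB0dHQAdXV1AHZ2dgB3d3cAeHh4AHl5eQB6enoAe3t7AHx8fAB9fX0Afn5+AH9/fwCAgIAAgYGBAIKCggCDg4MAhISEAIWFhQCGhoYAh4eHAIiIiACJiYkAioqKAIuLiwCMjIwAjY2NAI6OjgCPj48AkJCQAJGRkQCSkpIAk5OTAJSUlACVlZUAlpaWAJeXlwCYmJgAmZmZAJqamgCbm5sAnJycAJ2dnQCenp4An5+fAKCgoAChoaEAoqKiAKOjowCkpKQApaWlAKampgCnp6cAqKioAKmpqQCqqqoAq6urAKysrACtra0Arq6uAK+vrwCwsLAAsbGxALKysgCzs7MAtLS0ALW1tQC2trYAt7e3ALi4uAC5ubkAurq6ALu7uwC8vLwAvb29AL6+vgC/v78AwMDAAMHBwQDCwsIAw8PDAMTExADFxcUAxsbGAMfHxwDIyMgAycnJAMrKygDLy8sAzMzMAM3NzQDOzs4Az8/PANDQ0ADR0dEA0tLSANPT0wDU1NQA1dXVANbW1gDX19cA2NjYANnZ2QDa2toA29vbANzc3ADd3d0A3t7eAN/f3wDg4OAA4eHhAOLi4gDj4+MA5OTkAOXl5QDm5uYA5+fnAOjo6ADp6ekA6urqAOvr6wDs7OwA7e3tAO7u7gDv7+8A8PDwAPHx8QDy8vIA8/PzAPT09AD19fUA9vb2APf39wD4+PgA+fn5APr6+gD7+/sA/Pz8AP39/QD+/v4A////ACZajIl+hYBXQSlAdZGFXSUlSVl3fH18WzI7b4aEhE8oQk48P1JtdkcvUX94fGE4OHh8elJUYnlLMGh1dXxeQ2aInZ2RdnVzPzlpYm18cF97hJaXmol8elRVX1tka299e3t+hZCBfn1lWGRwd3p8fm1ye3x8fHx5c2dYcGZfc3VYV1decnlzZXNoSFhqWWBfTjYxSVdXV1lTSFJygIdWKC4uM1JWZHNtQlBbcJWUVh4aGR5RV4mSTzJQWWBwjp5+OS8xVJWkXTAyUVVWZYmhjVBKV72xbk8xMUI4TYClnXtJTYfQx6dqSjsyMER2tKZyTjtmr7monXZVSB8kV5WZcUc="/>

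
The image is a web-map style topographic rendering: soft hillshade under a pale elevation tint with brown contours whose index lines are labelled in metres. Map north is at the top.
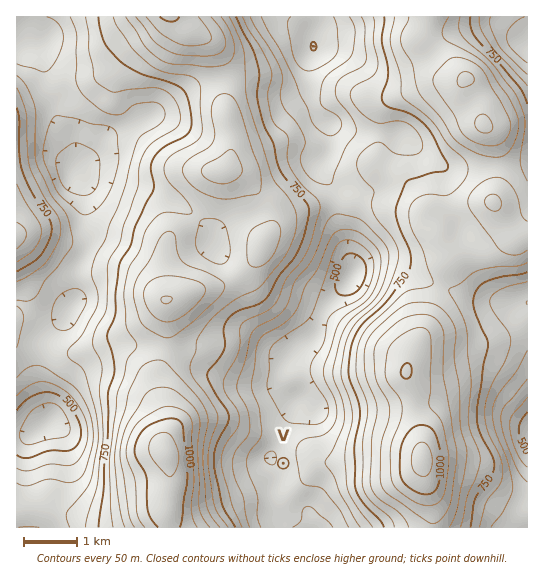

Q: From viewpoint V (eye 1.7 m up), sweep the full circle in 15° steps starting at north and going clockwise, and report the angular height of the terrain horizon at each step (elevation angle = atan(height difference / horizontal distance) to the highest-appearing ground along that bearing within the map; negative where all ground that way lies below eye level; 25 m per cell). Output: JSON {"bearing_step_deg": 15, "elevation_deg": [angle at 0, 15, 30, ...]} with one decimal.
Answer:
{"bearing_step_deg": 15, "elevation_deg": [3.8, 2.4, 4.4, 8.1, 8.9, 10.2, 11.5, 9.8, 6.4, 4.7, 2.9, 1.3, 0.6, 0.9, 4.3, 9.6, 11.3, 13.0, 13.9, 12.8, 10.4, 7.0, 5.9, 4.5]}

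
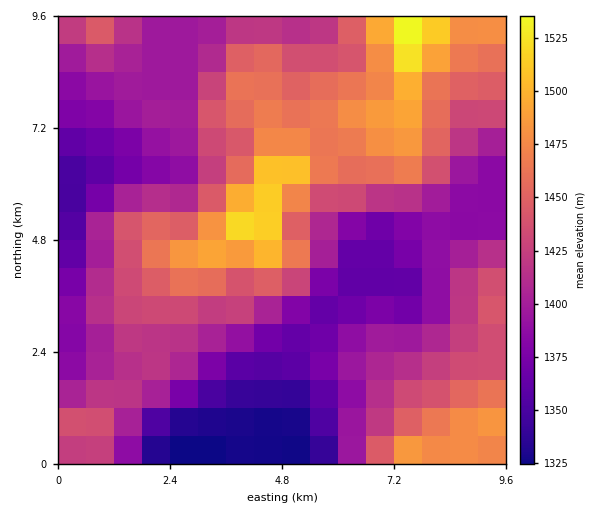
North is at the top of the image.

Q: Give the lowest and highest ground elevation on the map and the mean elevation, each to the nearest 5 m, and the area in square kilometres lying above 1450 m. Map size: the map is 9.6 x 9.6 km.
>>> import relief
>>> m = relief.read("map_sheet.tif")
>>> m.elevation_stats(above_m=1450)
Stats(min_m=1325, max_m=1550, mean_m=1420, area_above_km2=23.9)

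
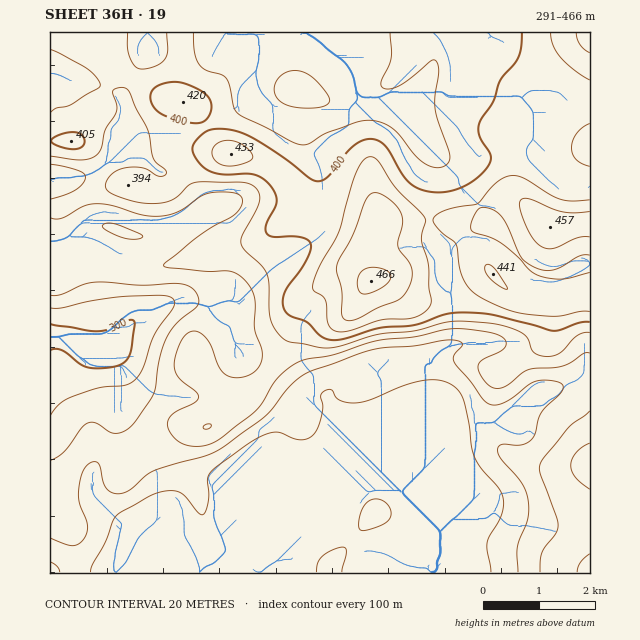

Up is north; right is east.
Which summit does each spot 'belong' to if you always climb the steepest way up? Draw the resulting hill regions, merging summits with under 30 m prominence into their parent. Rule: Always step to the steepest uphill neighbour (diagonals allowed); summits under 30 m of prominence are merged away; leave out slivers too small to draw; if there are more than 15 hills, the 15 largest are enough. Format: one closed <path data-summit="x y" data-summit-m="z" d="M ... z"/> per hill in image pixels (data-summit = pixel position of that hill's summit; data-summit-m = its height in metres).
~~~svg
<path data-summit="371 281" data-summit-m="466" d="M487 32l-437 1 0 540 383-1 7-20 1-21-4-49-11-24 1-18 8-8 10-3 69-10 21-23 0-4-8-16-14-21-8-8-10-4-43 2 3-5-3-40-7-17-4-26-11-23 0-41 5-24 0-11-3-8 14 9 24 1 42-13 28 0 4-30-1-13-14-6-39-8-40-14-18-2-4 2 5-8 3-19 40-9 9-4z"/><path data-summit="550 227" data-summit-m="457" d="M539 147l-27 0-42 13-18 0-10-3-9-5 2 17-5 24-2 20 2 21 13 27 1 17 10 29 1 33-3 5 43-2 10 4 15 18 16 30 54-19 0-190-19-2-12-6-18-20z"/><path data-summit="590 462" data-summit-m="388" d="M590 377l-52 17-24 25-69 10-15 6-4 8 0 15 11 24 4 49-1 21-7 17 0 4 157-1z"/><path data-summit="590 33" data-summit-m="447" d="M590 32l-102 0-3 4-9 4-40 9-6 26 13-1 13 3 34 13 39 8 14 6 1 13-4 23 1 18 18 20 12 6 19 2z"/>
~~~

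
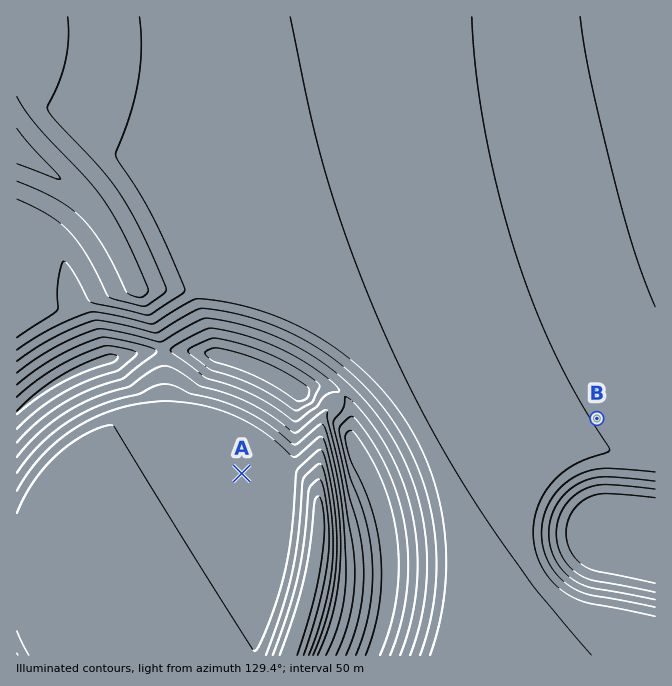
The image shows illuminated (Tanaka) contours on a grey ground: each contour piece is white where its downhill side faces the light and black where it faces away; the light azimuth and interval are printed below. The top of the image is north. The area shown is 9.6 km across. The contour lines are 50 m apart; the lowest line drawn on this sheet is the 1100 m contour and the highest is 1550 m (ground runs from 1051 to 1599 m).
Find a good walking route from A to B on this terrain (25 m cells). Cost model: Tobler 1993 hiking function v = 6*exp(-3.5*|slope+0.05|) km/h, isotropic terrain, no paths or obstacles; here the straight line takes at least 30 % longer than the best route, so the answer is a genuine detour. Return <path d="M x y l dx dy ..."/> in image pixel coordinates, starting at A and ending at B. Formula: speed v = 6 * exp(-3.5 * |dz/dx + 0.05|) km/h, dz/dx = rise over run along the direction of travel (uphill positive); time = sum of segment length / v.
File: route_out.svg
<path d="M242 473l40-20 10 0 3-1 5-5 10-20 12-12 8-5 14-13 3-2 3 0 54 27 3 0 7-4 183 0"/>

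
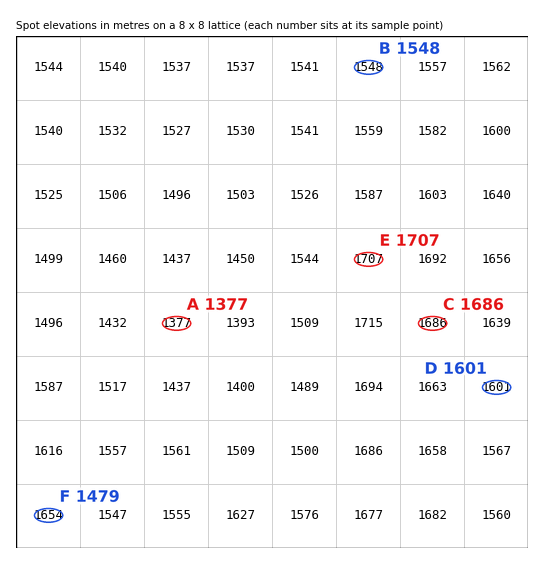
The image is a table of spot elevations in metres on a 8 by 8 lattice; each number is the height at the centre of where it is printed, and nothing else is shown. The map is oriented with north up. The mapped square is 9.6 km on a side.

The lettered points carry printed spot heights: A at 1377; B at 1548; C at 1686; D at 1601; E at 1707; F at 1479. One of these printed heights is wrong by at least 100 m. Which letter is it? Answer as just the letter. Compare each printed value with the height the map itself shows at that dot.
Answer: F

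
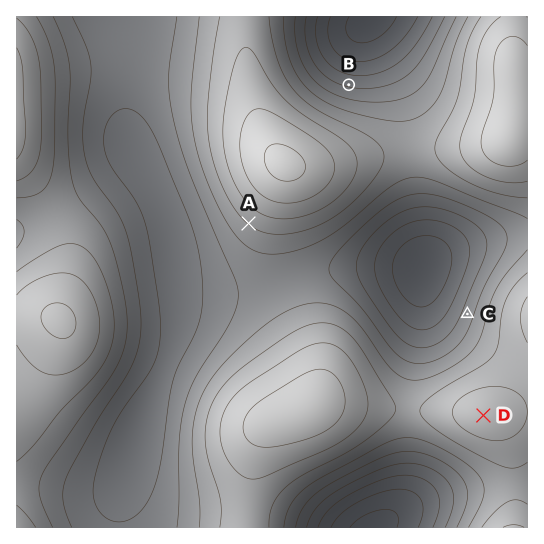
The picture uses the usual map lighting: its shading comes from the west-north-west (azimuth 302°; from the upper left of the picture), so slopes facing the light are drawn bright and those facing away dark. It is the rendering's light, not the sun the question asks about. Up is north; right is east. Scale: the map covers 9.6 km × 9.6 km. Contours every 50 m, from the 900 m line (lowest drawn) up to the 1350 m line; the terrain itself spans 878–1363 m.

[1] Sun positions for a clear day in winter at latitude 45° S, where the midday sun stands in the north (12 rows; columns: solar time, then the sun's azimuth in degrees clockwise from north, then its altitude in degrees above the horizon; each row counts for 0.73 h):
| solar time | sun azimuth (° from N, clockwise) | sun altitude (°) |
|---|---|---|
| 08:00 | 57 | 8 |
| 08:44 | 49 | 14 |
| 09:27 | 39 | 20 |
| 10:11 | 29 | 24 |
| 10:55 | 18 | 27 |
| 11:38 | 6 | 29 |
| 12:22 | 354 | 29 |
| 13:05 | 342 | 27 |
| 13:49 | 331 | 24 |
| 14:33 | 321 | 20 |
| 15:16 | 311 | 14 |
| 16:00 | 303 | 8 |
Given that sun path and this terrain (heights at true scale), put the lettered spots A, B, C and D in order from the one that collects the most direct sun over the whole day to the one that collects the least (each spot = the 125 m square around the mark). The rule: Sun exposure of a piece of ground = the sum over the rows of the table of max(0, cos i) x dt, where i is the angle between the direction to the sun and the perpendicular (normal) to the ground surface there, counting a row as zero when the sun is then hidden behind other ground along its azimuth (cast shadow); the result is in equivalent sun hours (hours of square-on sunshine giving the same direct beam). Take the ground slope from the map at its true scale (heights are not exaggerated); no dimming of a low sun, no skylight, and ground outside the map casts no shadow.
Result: B > C > D > A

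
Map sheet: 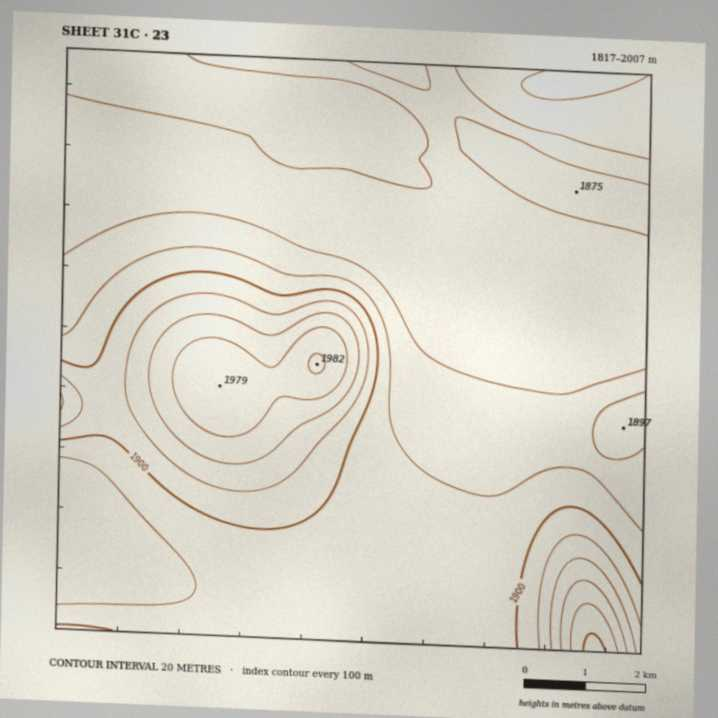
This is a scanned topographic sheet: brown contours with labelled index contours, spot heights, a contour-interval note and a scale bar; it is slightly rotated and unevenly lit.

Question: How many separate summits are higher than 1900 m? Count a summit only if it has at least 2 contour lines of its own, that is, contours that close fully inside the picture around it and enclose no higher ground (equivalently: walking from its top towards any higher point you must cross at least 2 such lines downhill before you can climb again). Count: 1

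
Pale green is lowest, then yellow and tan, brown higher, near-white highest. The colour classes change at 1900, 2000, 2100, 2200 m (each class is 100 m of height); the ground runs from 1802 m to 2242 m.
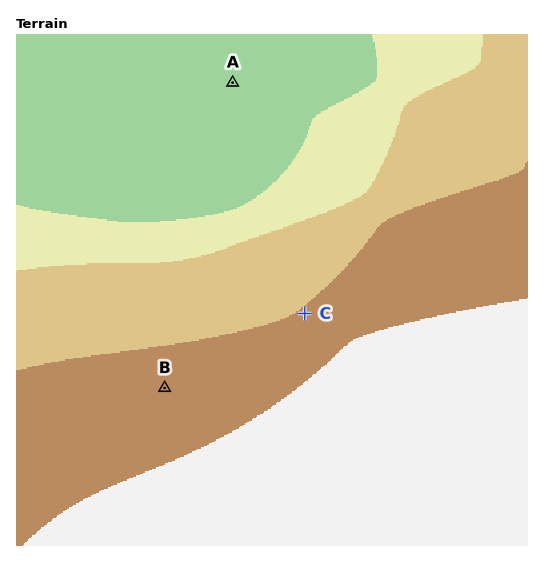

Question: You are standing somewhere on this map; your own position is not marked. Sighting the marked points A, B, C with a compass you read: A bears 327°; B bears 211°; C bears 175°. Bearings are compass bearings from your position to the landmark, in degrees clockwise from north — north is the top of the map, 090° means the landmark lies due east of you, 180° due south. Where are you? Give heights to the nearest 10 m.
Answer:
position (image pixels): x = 293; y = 175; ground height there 1910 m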